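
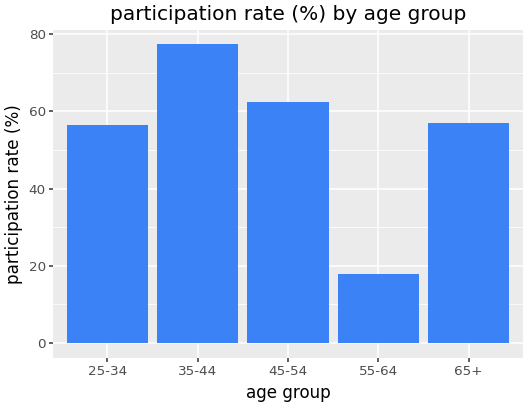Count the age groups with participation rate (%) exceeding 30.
Above 30: 25-34, 35-44, 45-54, 65+.

4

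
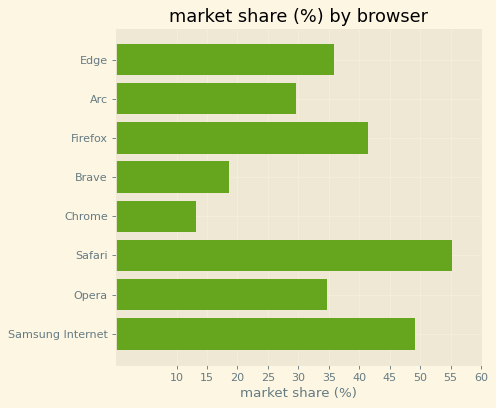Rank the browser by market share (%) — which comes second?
Top 3: Safari ≈ 55, Samsung Internet ≈ 50, Firefox ≈ 40.

Samsung Internet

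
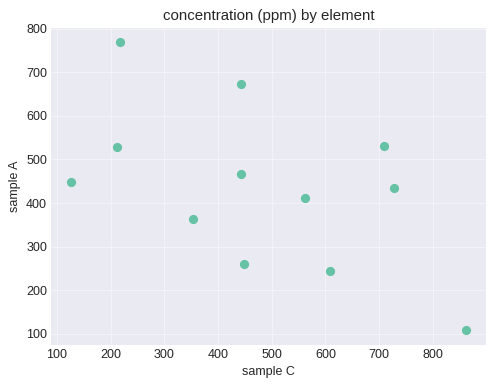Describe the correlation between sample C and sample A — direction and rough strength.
negative, moderate

Points are negatively correlated; moderate (|r| ≈ 0.5).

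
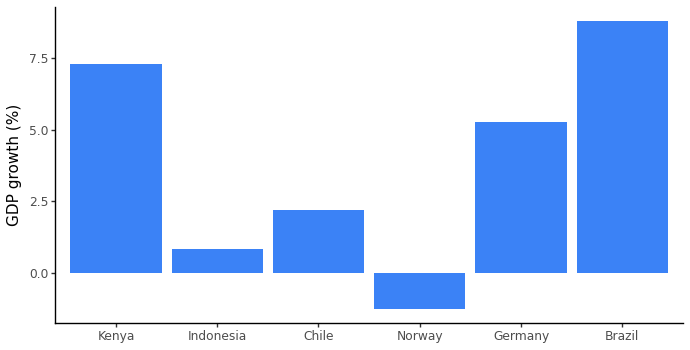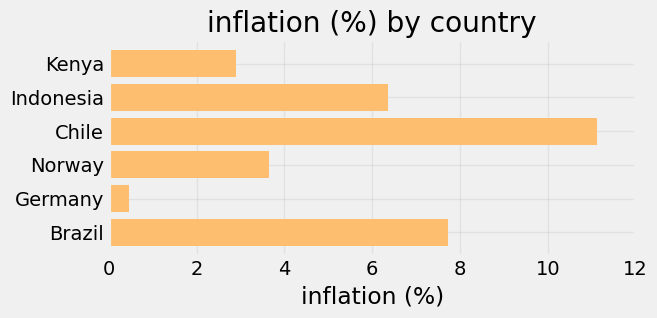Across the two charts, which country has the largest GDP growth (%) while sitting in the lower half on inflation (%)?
Kenya

Chart 2 median inflation (%) ≈ 4; below-median countries: Kenya, Norway, Germany. Among those, Kenya has the highest GDP growth (%) (≈ 7).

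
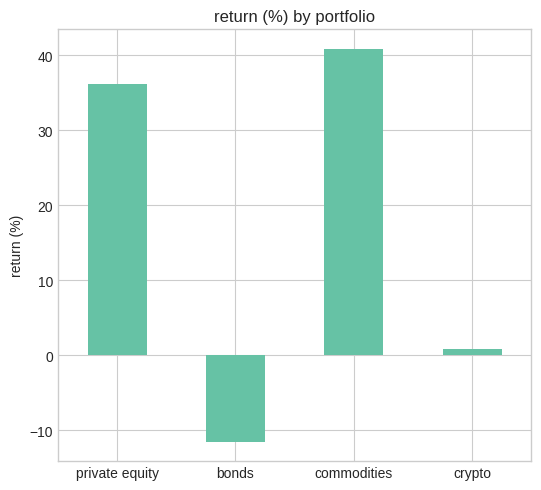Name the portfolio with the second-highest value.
Top 3: commodities ≈ 40, private equity ≈ 35, crypto ≈ 0.

private equity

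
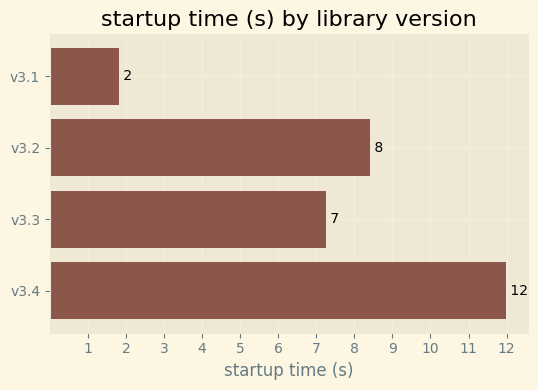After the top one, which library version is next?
Top 3: v3.4 ≈ 12, v3.2 ≈ 8, v3.3 ≈ 7.

v3.2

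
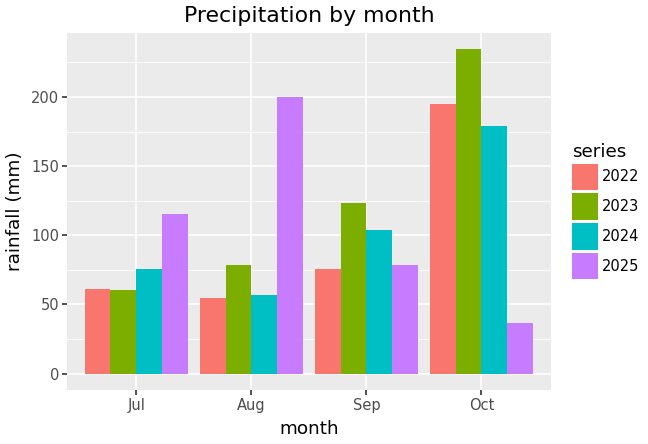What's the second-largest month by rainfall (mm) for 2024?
Sep

Top 3 for 2024: Oct ≈ 180, Sep ≈ 100, Jul ≈ 80.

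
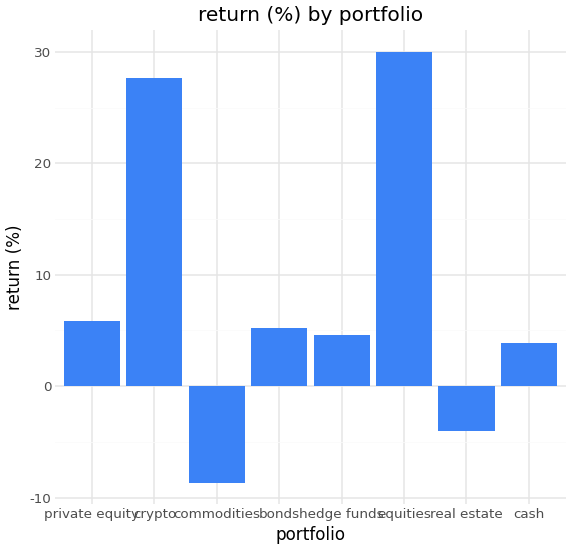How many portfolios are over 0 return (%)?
Above 0: private equity, crypto, bonds, hedge funds, equities, cash.

6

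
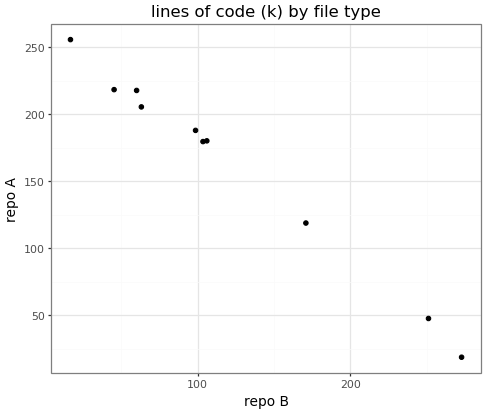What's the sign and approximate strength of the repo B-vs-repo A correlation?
negative, strong

Points are negatively correlated; strong (|r| ≈ 1.0).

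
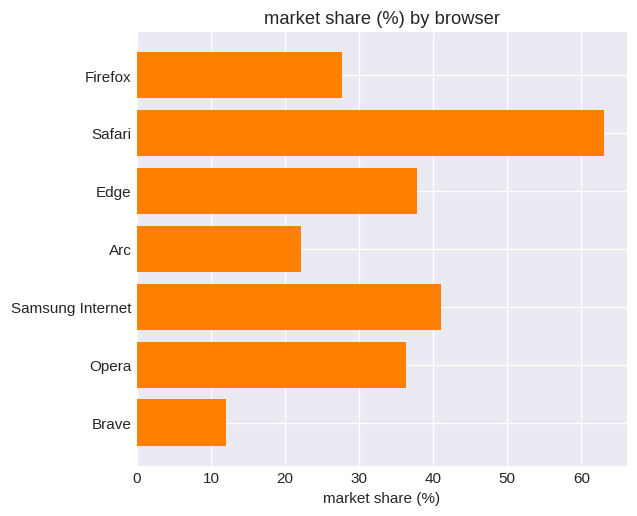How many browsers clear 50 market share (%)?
1

Above 50: Safari.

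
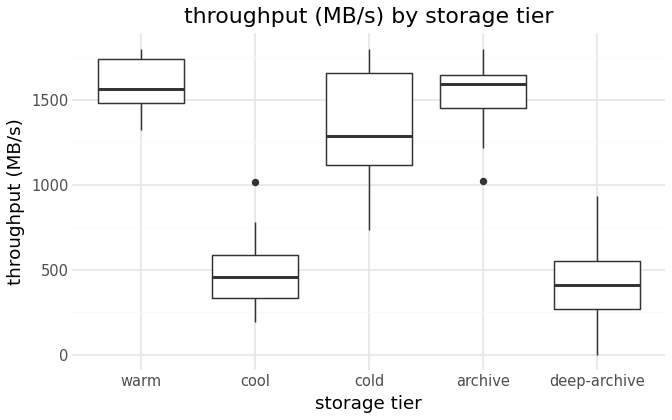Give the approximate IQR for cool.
Q3 ≈ 600, Q1 ≈ 300; IQR ≈ 300.

≈ 300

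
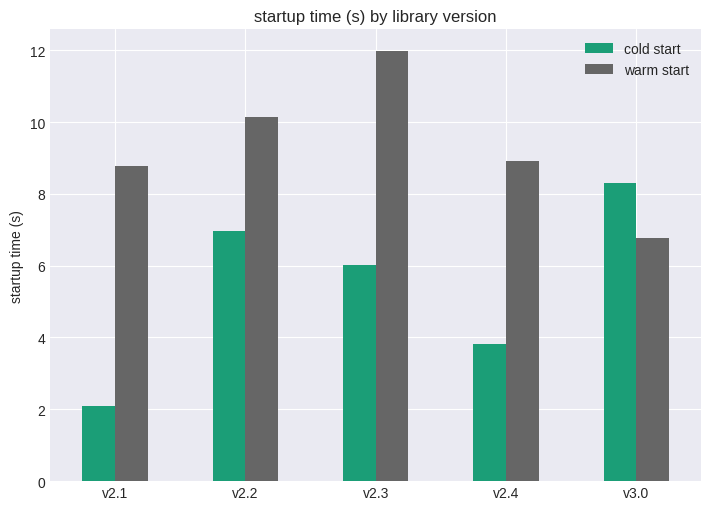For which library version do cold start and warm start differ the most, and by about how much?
v2.1, ≈ 7 s

v2.1: cold start ≈ 2, warm start ≈ 9 → gap ≈ 7. Next-largest (v2.3) is only ≈ 6.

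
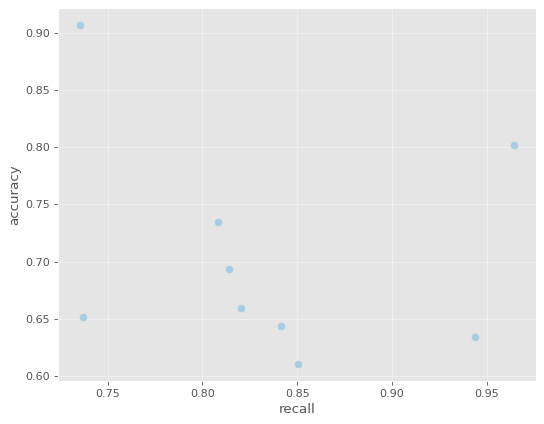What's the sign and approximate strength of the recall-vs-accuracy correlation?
Points are roughly uncorrelated; weak (|r| ≈ 0.2).

no clear correlation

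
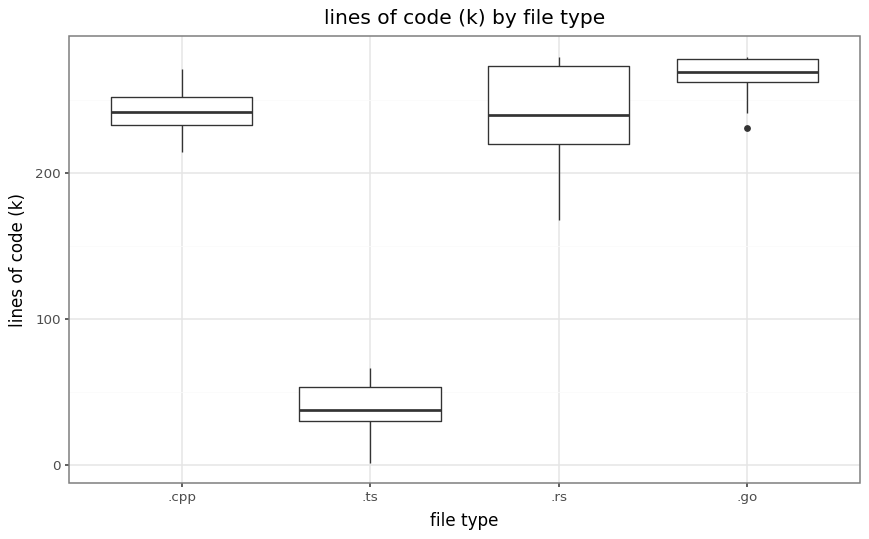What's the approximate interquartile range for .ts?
Q3 ≈ 60, Q1 ≈ 40; IQR ≈ 20.

≈ 20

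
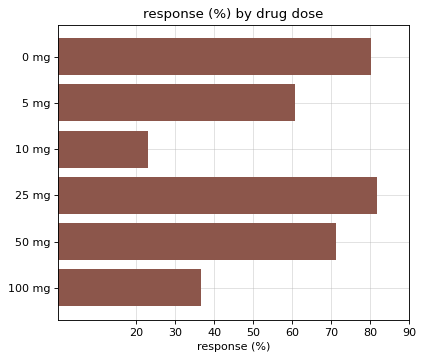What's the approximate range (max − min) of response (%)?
Max 25 mg ≈ 80, min 10 mg ≈ 20; range ≈ 60.

≈ 60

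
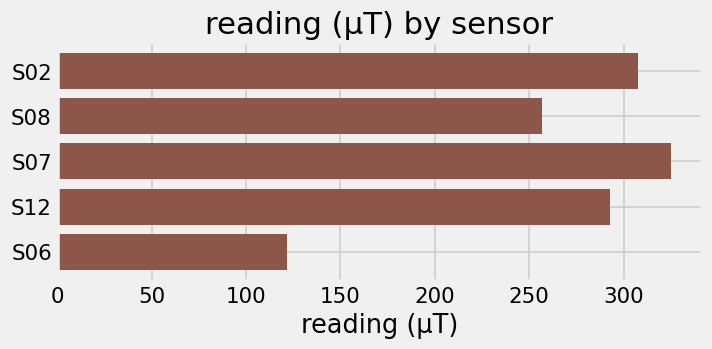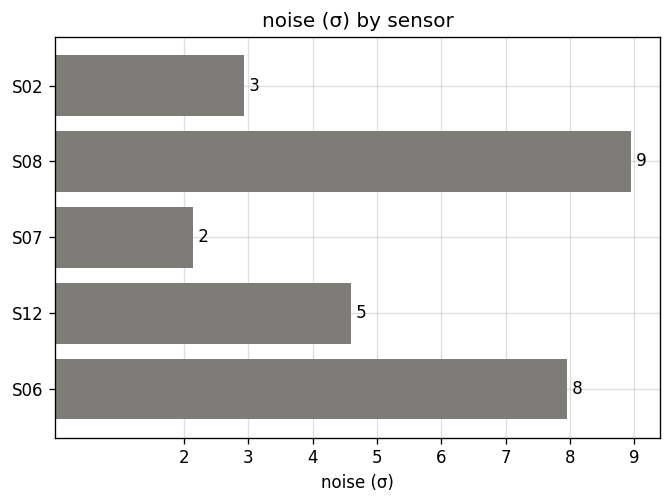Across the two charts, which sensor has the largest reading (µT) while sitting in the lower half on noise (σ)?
S07

Chart 2 median noise (σ) ≈ 5; below-median sensors: S02, S07. Among those, S07 has the highest reading (µT) (≈ 350).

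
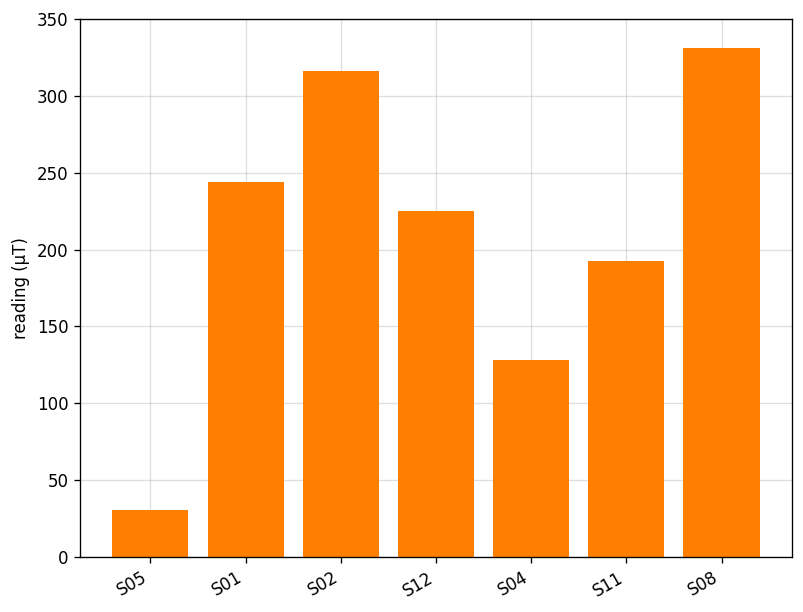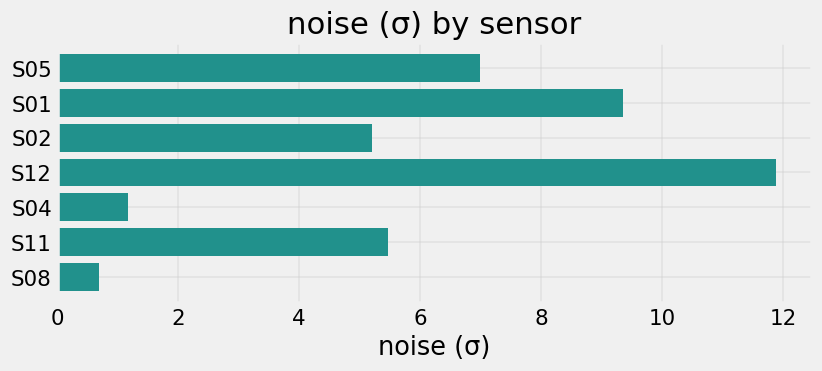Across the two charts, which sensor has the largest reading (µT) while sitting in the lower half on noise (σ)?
Chart 2 median noise (σ) ≈ 6; below-median sensors: S02, S04, S08. Among those, S08 has the highest reading (µT) (≈ 350).

S08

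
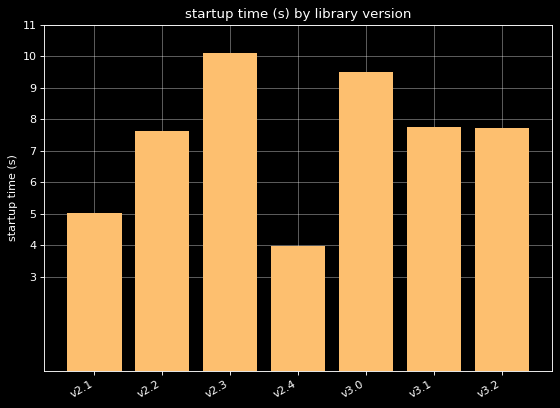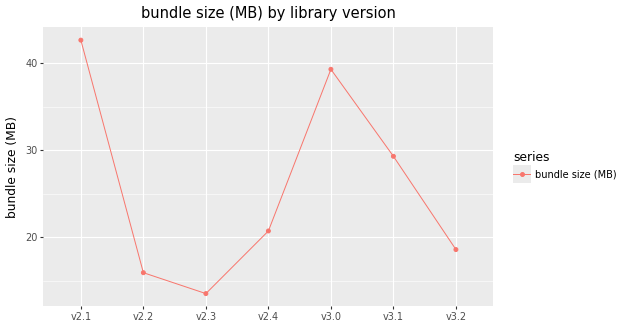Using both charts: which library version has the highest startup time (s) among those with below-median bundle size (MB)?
v2.3

Chart 2 median bundle size (MB) ≈ 20; below-median library versions: v2.2, v2.3, v3.2. Among those, v2.3 has the highest startup time (s) (≈ 10).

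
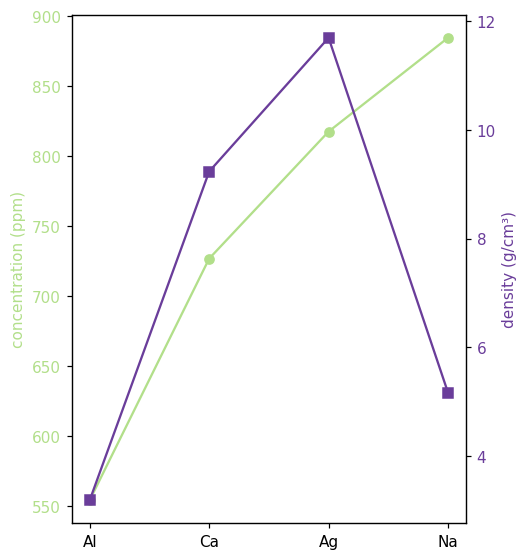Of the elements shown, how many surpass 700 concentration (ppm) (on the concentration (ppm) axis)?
3

Above 700: Ca, Ag, Na.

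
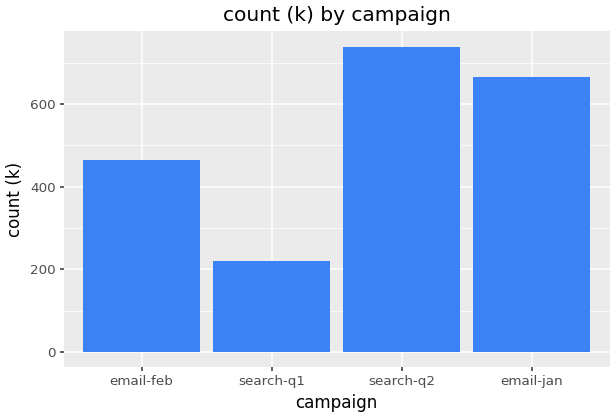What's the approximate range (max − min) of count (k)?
Max search-q2 ≈ 700, min search-q1 ≈ 200; range ≈ 500.

≈ 500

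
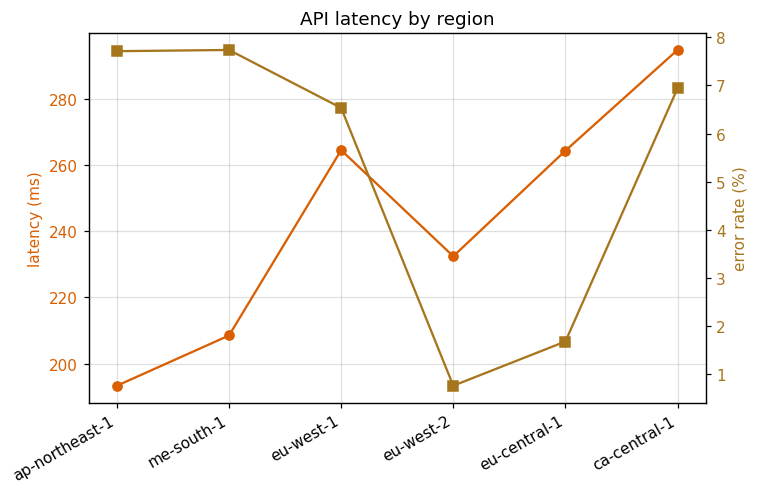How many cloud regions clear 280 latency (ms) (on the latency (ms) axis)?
1

Above 280: ca-central-1.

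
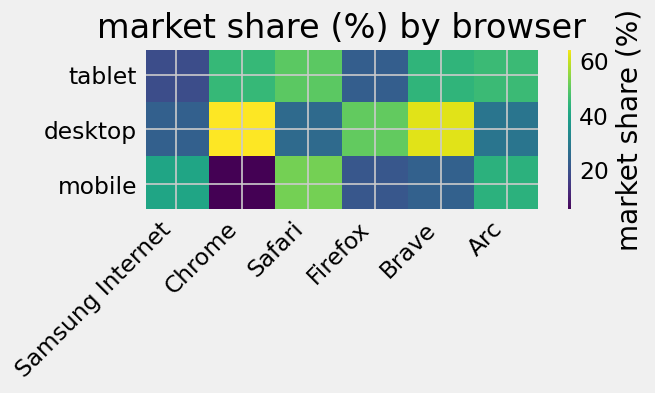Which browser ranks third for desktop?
Top 4 for desktop: Chrome ≈ 65, Brave ≈ 60, Firefox ≈ 50, Arc ≈ 30.

Firefox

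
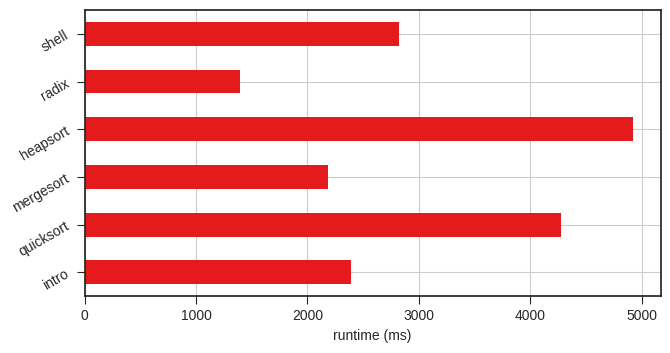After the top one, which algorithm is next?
quicksort

Top 3: heapsort ≈ 5000, quicksort ≈ 4500, shell ≈ 3000.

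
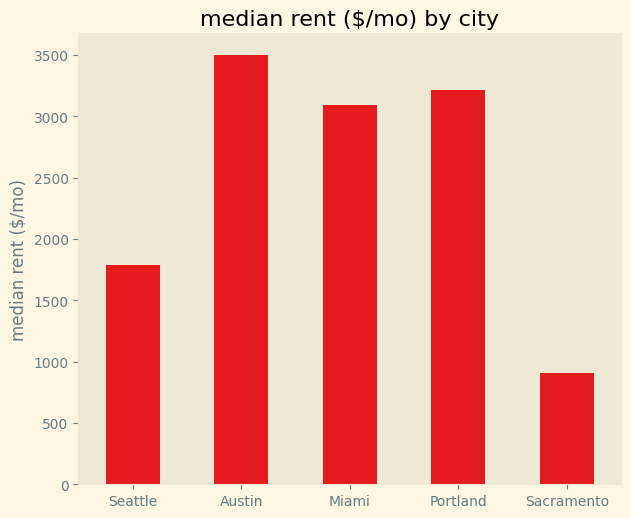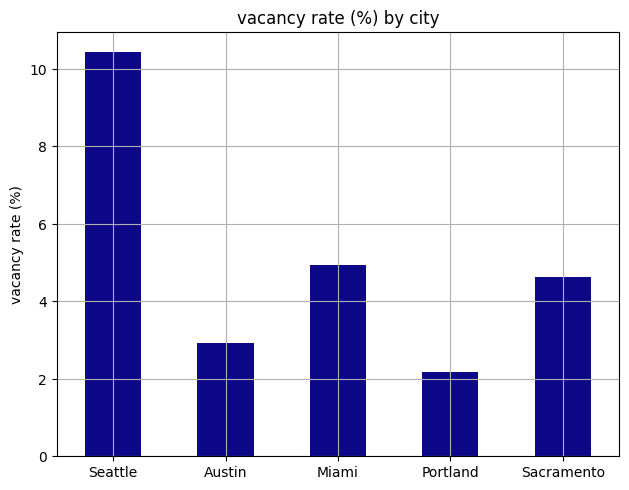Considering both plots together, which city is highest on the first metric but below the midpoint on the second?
Chart 2 median vacancy rate (%) ≈ 5; below-median cities: Austin, Portland. Among those, Austin has the highest median rent ($/mo) (≈ 3500).

Austin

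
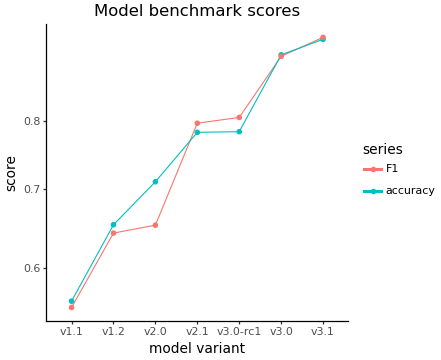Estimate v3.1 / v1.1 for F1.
v3.1 ≈ 0.95, v1.1 ≈ 0.55; 0.95/0.55 ≈ 1.73.

≈ 1.73×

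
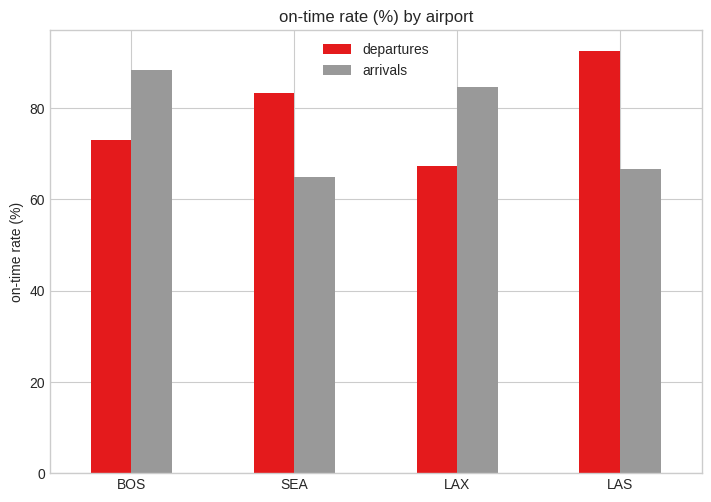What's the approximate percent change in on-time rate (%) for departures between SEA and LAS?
SEA ≈ 80, LAS ≈ 90; (90 − 80) / 80 ≈ +12.5%.

≈ +12.5%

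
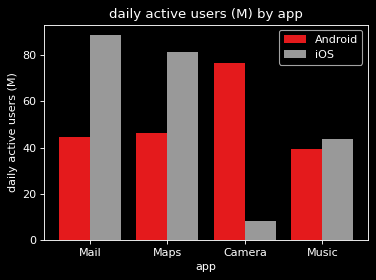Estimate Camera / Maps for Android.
Camera ≈ 80, Maps ≈ 50; 80/50 ≈ 1.6.

≈ 1.6×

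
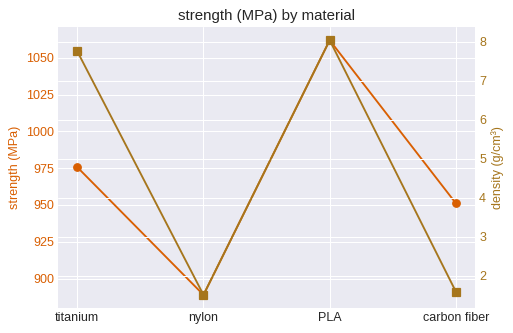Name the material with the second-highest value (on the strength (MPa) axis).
Top 3 (on the strength (MPa) axis): PLA ≈ 1060, titanium ≈ 980, carbon fiber ≈ 960.

titanium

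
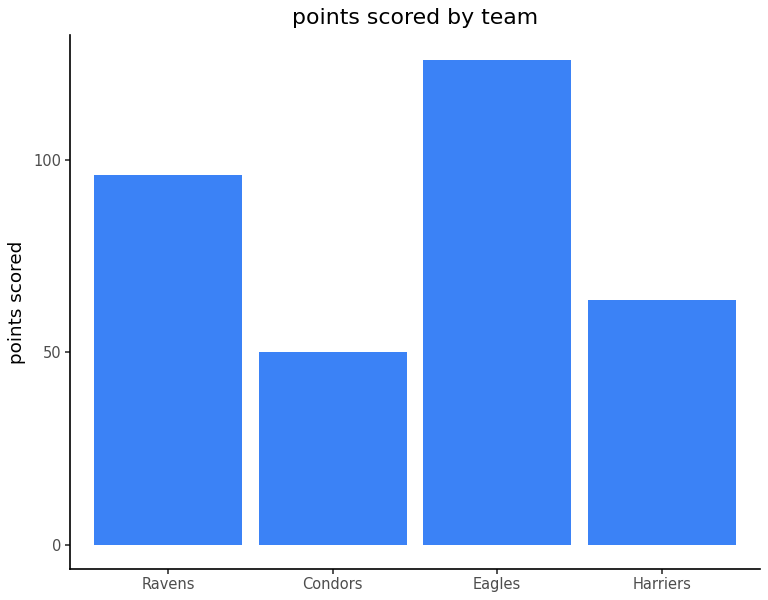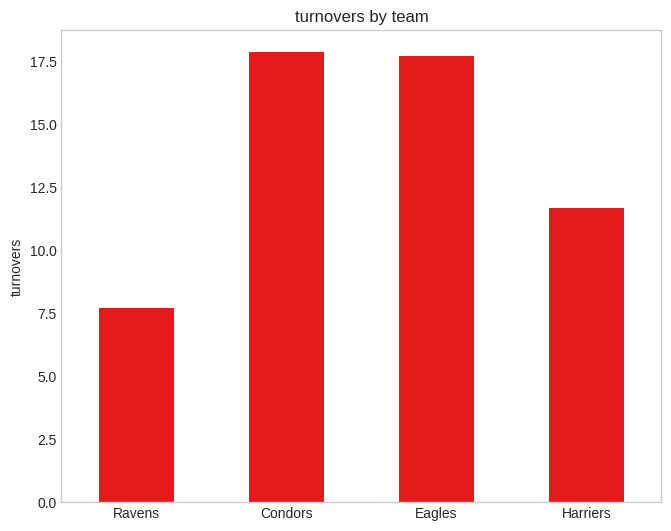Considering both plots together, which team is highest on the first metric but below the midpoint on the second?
Chart 2 median turnovers ≈ 14; below-median teams: Ravens, Harriers. Among those, Ravens has the highest points scored (≈ 100).

Ravens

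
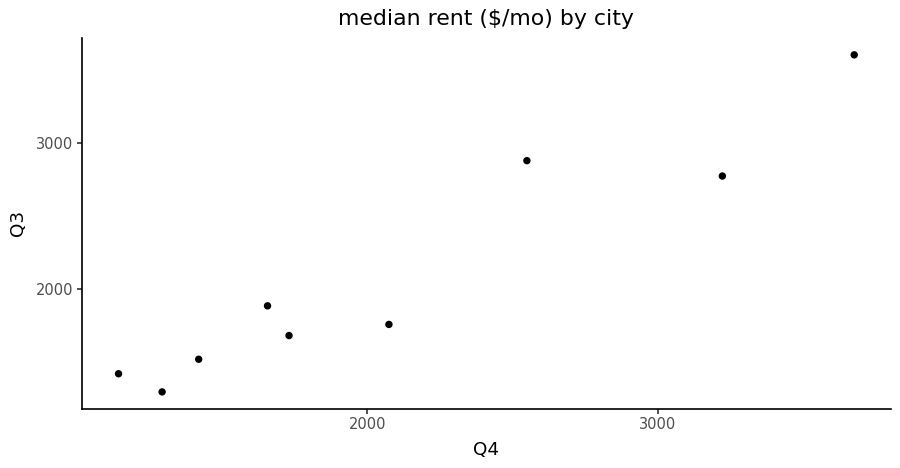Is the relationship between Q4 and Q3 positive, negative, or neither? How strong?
positive, strong

Points are positively correlated; strong (|r| ≈ 1.0).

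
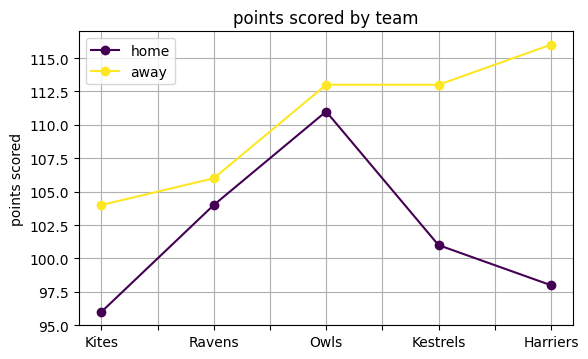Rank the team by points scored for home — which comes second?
Ravens

Top 3 for home: Owls ≈ 112, Ravens ≈ 104, Kestrels ≈ 100.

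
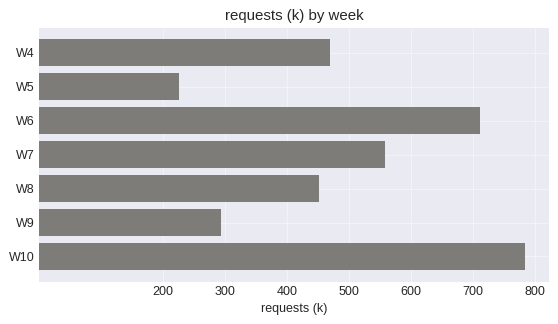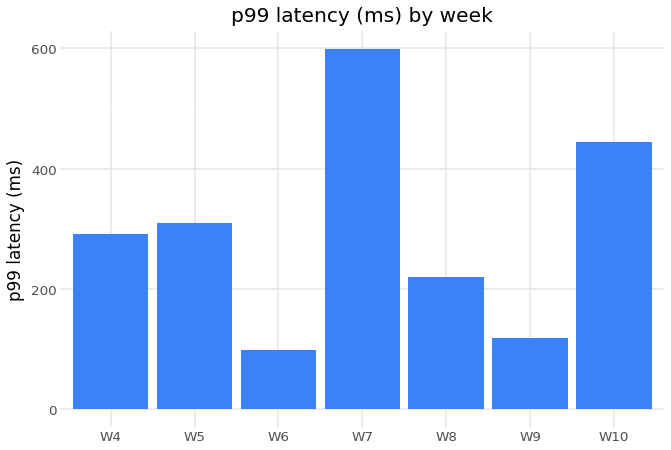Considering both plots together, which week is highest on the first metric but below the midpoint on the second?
W6

Chart 2 median p99 latency (ms) ≈ 300; below-median weeks: W6, W8, W9. Among those, W6 has the highest requests (k) (≈ 700).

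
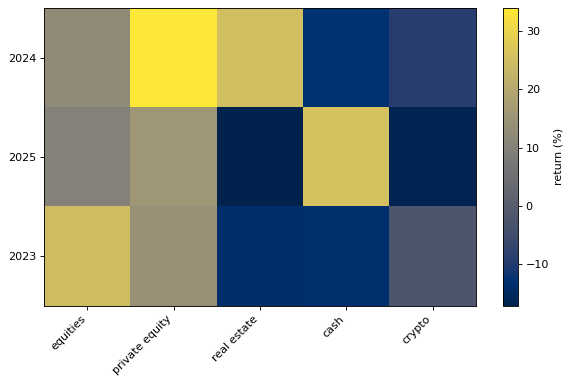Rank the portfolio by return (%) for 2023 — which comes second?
private equity

Top 3 for 2023: equities ≈ 25, private equity ≈ 15, crypto ≈ 0.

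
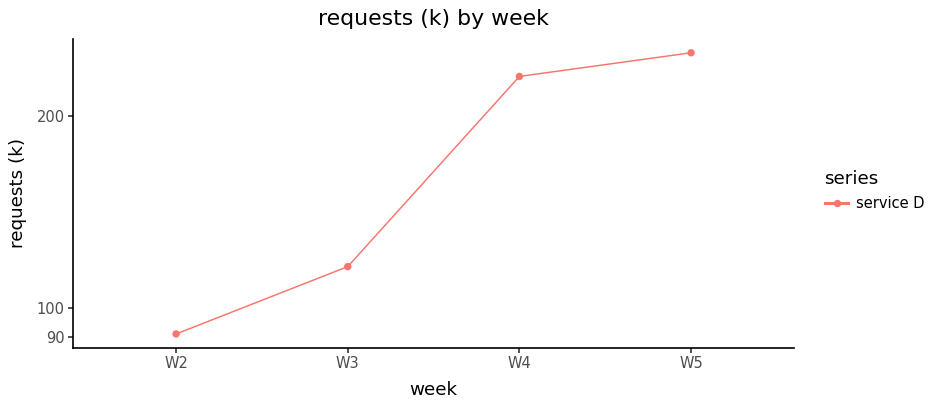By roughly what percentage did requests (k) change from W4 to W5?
≈ +8.3%

W4 ≈ 240, W5 ≈ 260; (260 − 240) / 240 ≈ +8.3%.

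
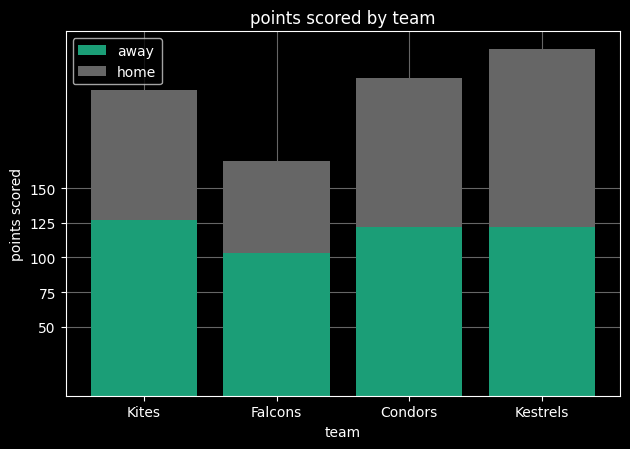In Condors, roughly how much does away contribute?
≈ 125

away top ≈ 125, bottom ≈ 0; segment ≈ 125.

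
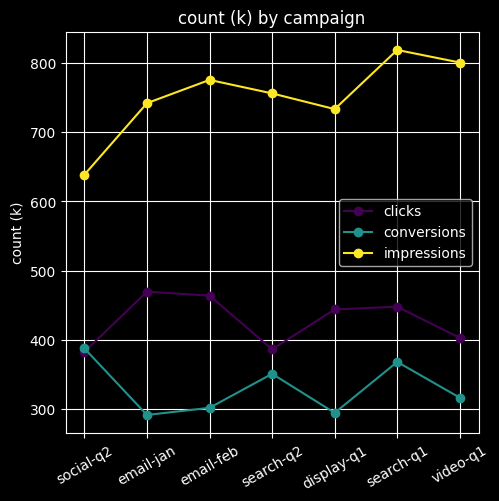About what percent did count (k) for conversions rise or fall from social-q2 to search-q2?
≈ -12.5%

social-q2 ≈ 400, search-q2 ≈ 350; (350 − 400) / 400 ≈ -12.5%.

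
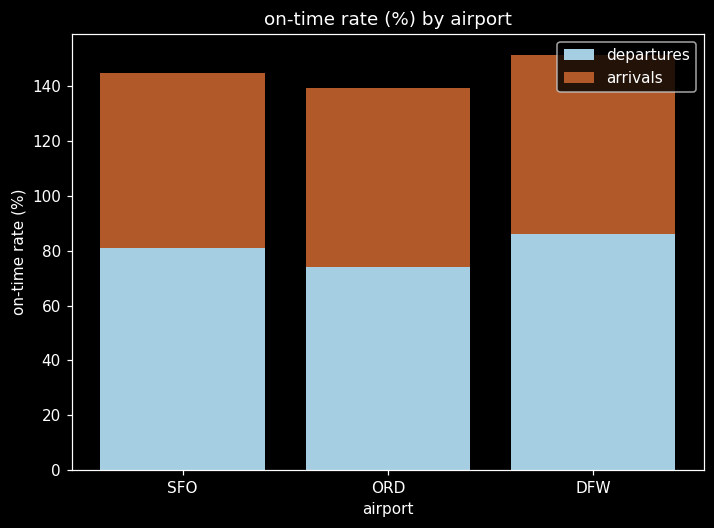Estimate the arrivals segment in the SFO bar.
≈ 60

arrivals top ≈ 140, bottom ≈ 80; segment ≈ 60.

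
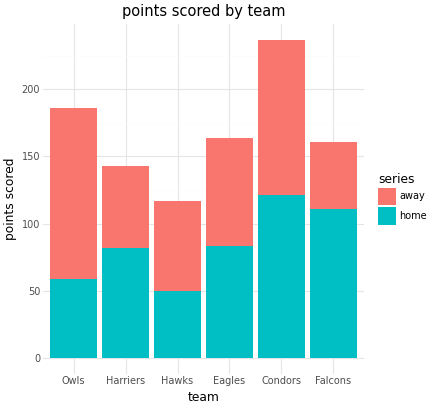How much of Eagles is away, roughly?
away top ≈ 160, bottom ≈ 80; segment ≈ 80.

≈ 80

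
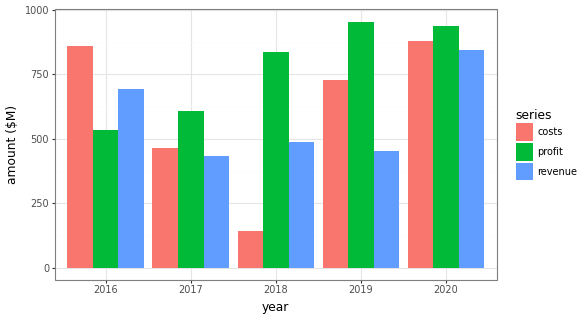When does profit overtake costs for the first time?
2016: profit ≈ 500 vs costs ≈ 900 (not yet); 2017: profit ≈ 600 vs costs ≈ 500 (first crossover).

2017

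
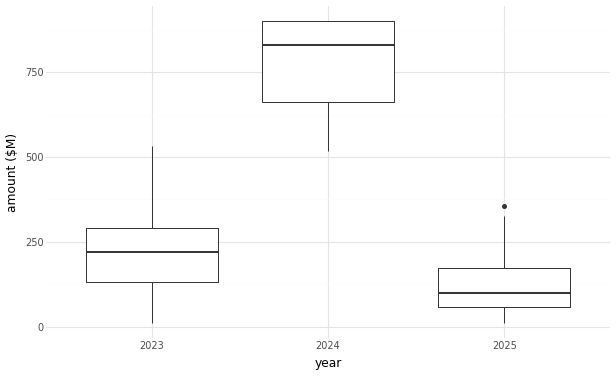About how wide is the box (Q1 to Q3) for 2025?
≈ 100

Q3 ≈ 200, Q1 ≈ 100; IQR ≈ 100.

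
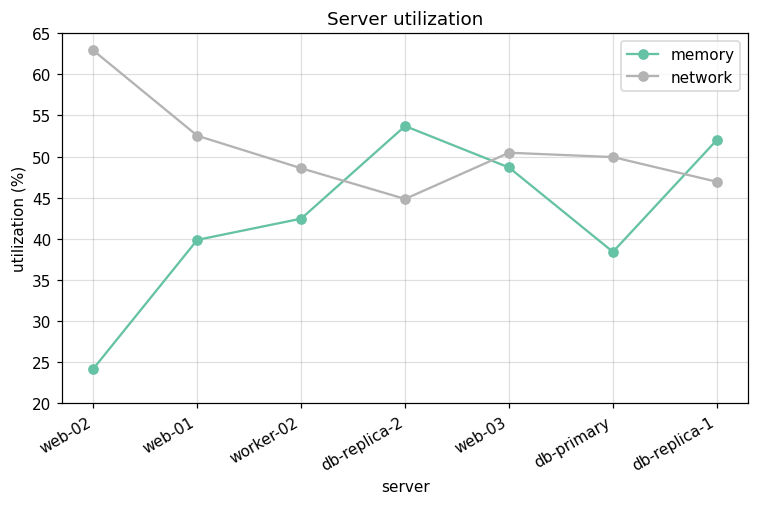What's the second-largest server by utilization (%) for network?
web-01

Top 3 for network: web-02 ≈ 65, web-01 ≈ 55, web-03 ≈ 50.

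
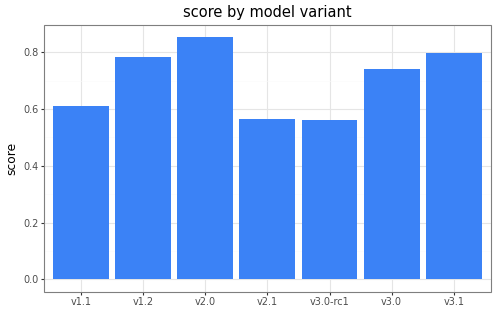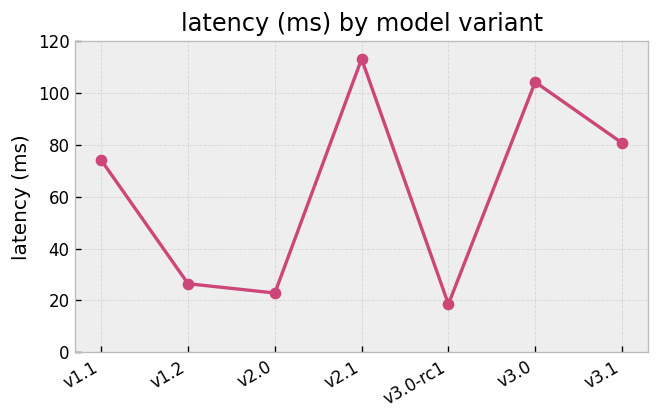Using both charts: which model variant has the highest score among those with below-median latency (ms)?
v2.0

Chart 2 median latency (ms) ≈ 80; below-median model variants: v1.2, v2.0, v3.0-rc1. Among those, v2.0 has the highest score (≈ 0.9).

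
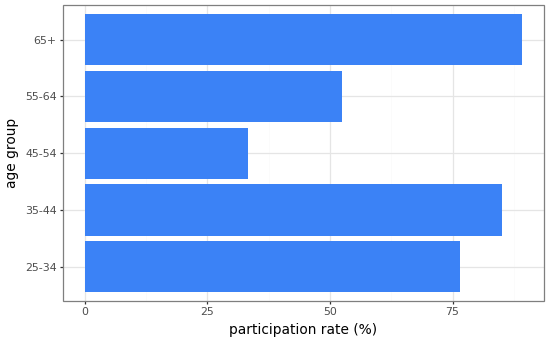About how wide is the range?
≈ 60

Max 65+ ≈ 90, min 45-54 ≈ 30; range ≈ 60.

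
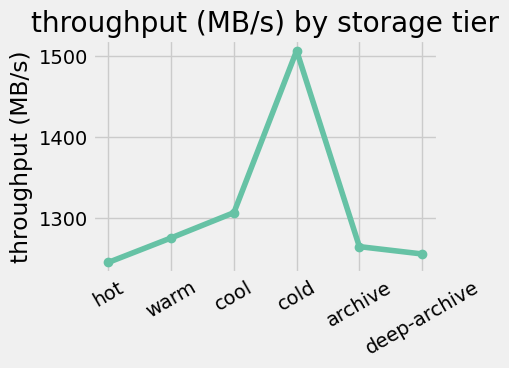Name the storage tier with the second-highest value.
cool

Top 3: cold ≈ 1500, cool ≈ 1300, warm ≈ 1275.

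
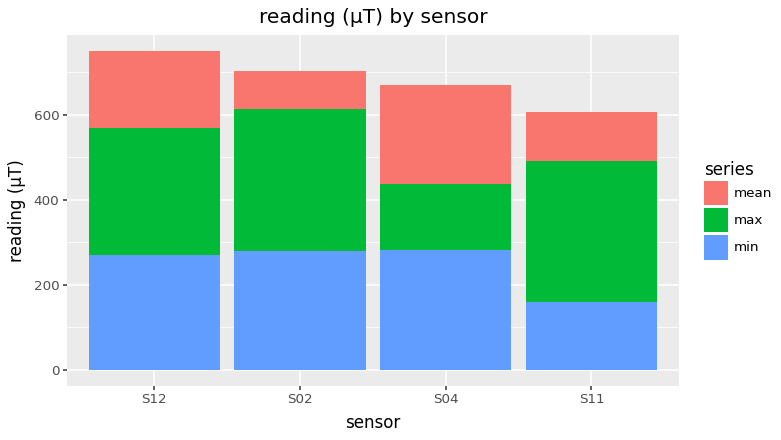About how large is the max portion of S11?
≈ 300

max top ≈ 500, bottom ≈ 200; segment ≈ 300.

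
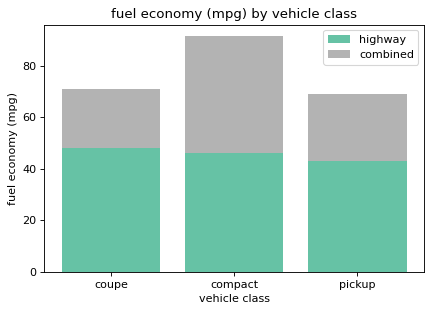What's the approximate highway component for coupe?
highway top ≈ 50, bottom ≈ 0; segment ≈ 50.

≈ 50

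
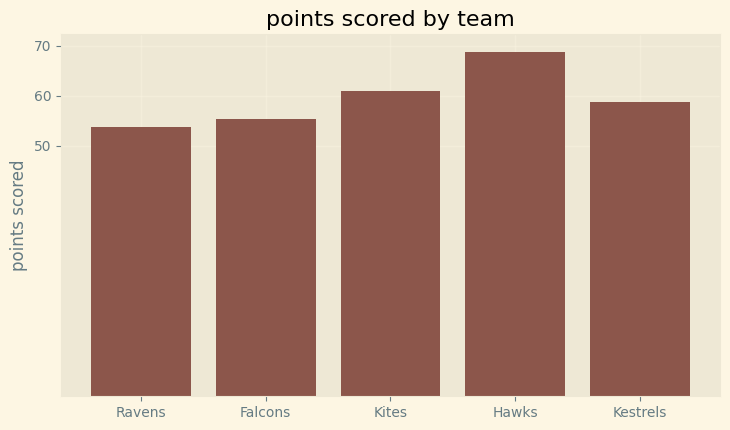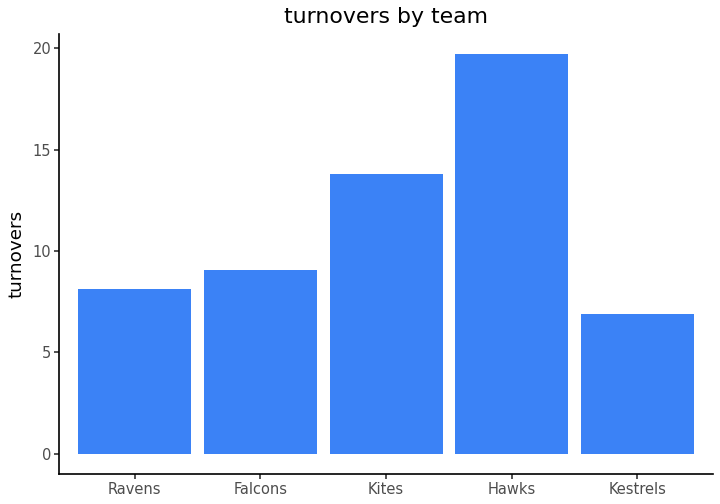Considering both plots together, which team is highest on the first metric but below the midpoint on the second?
Kestrels

Chart 2 median turnovers ≈ 10; below-median teams: Ravens, Kestrels. Among those, Kestrels has the highest points scored (≈ 60).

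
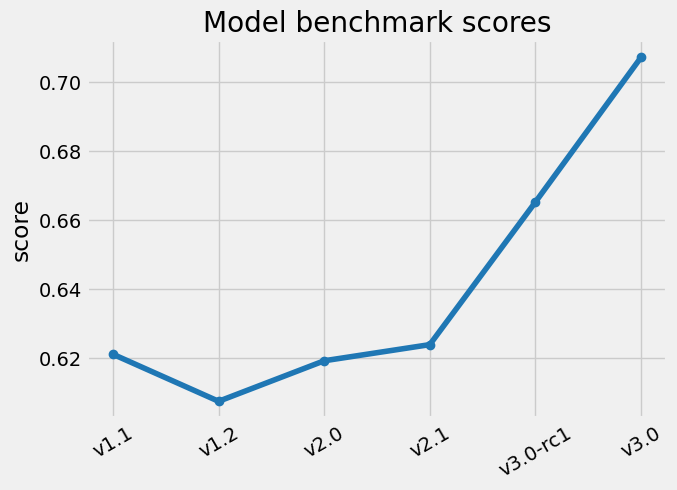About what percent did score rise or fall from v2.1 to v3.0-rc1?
≈ +8.1%

v2.1 ≈ 0.62, v3.0-rc1 ≈ 0.67; (0.67 − 0.62) / 0.62 ≈ +8.1%.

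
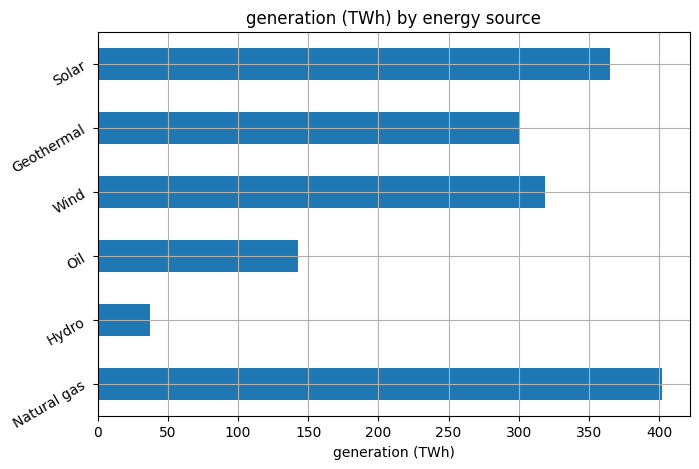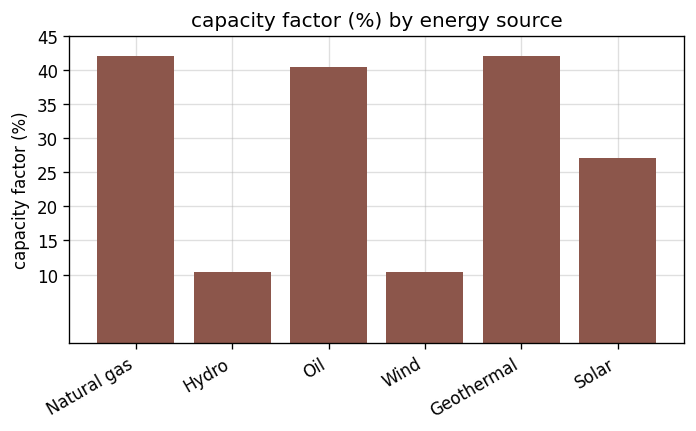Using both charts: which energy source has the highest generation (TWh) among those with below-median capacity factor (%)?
Solar

Chart 2 median capacity factor (%) ≈ 35; below-median energy sources: Hydro, Wind, Solar. Among those, Solar has the highest generation (TWh) (≈ 350).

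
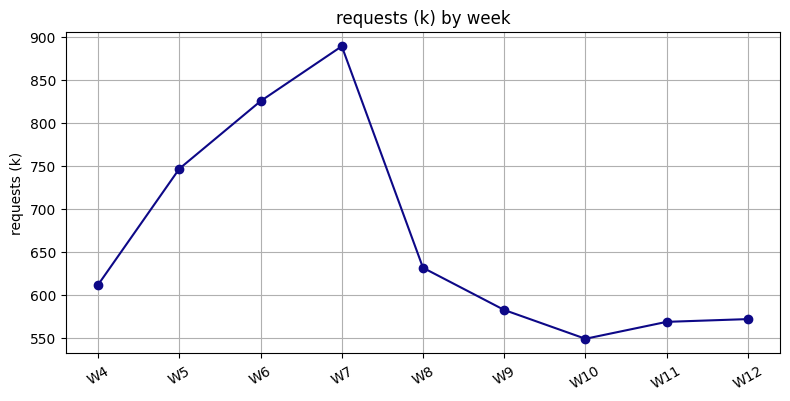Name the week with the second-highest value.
Top 3: W7 ≈ 900, W6 ≈ 850, W5 ≈ 750.

W6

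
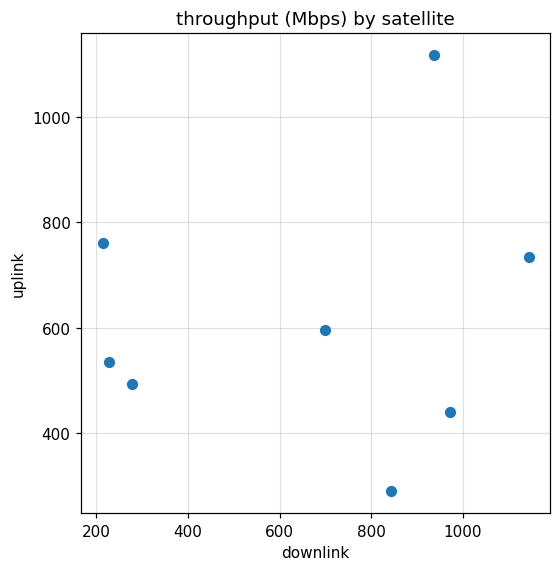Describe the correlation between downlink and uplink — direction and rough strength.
Points are roughly uncorrelated; weak (|r| ≈ 0.1).

no clear correlation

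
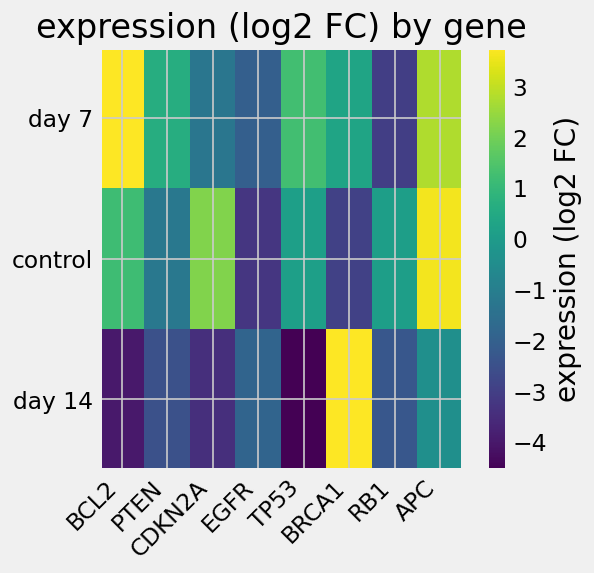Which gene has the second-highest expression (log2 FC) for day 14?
Top 3 for day 14: BRCA1 ≈ 4, APC ≈ 0, EGFR ≈ -2.

APC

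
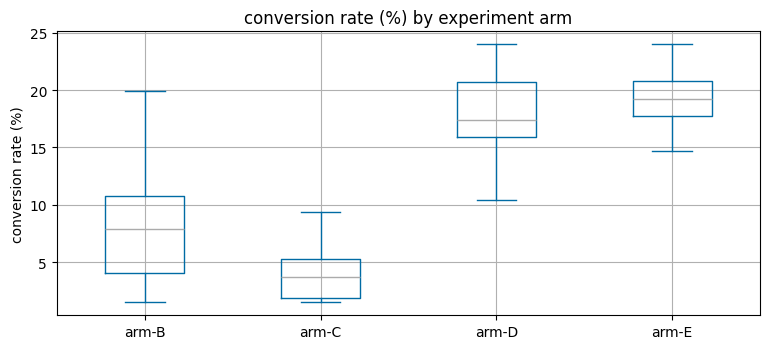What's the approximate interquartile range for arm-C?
≈ 4

Q3 ≈ 6, Q1 ≈ 2; IQR ≈ 4.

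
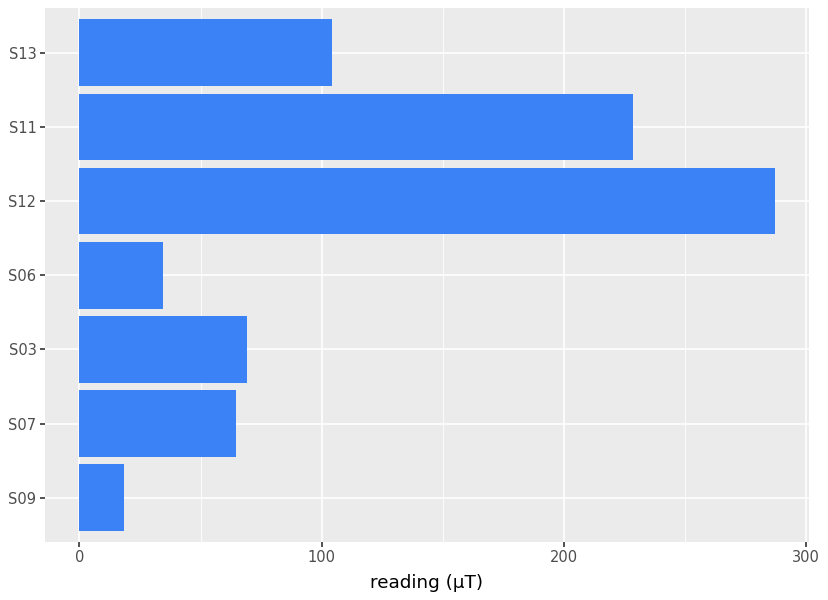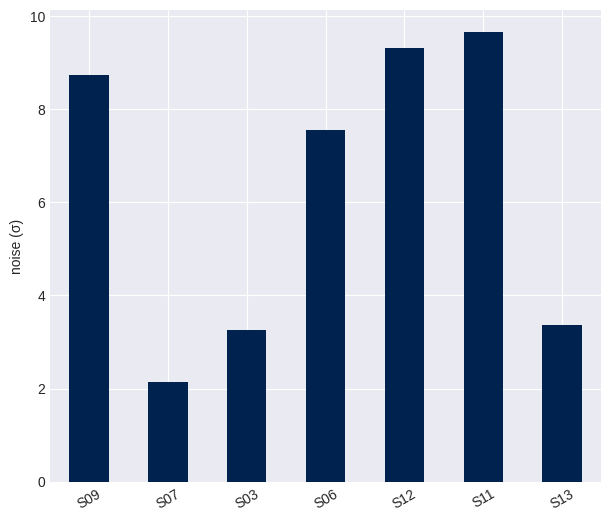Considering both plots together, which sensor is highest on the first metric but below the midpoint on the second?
Chart 2 median noise (σ) ≈ 8; below-median sensors: S07, S03, S13. Among those, S13 has the highest reading (µT) (≈ 100).

S13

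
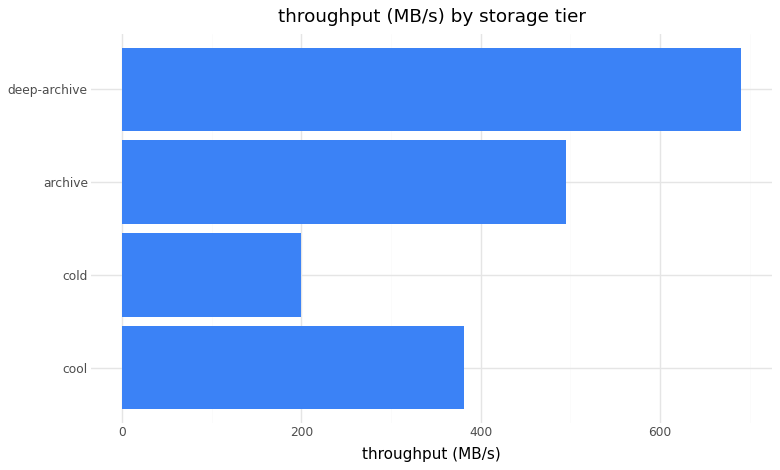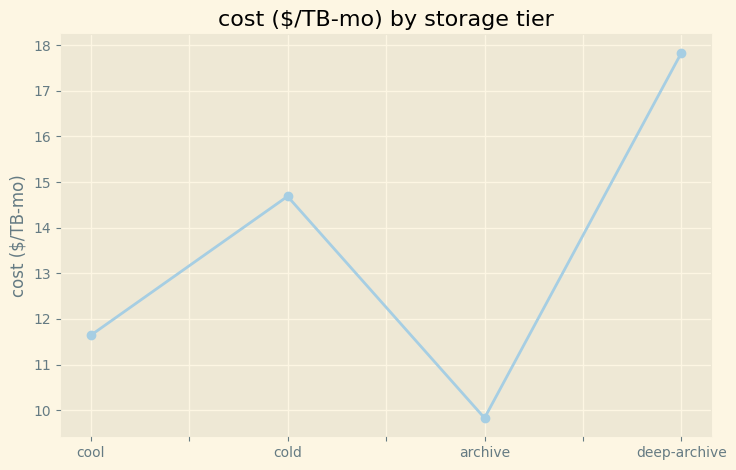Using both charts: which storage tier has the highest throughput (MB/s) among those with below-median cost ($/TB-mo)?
archive

Chart 2 median cost ($/TB-mo) ≈ 14; below-median storage tiers: cool, archive. Among those, archive has the highest throughput (MB/s) (≈ 500).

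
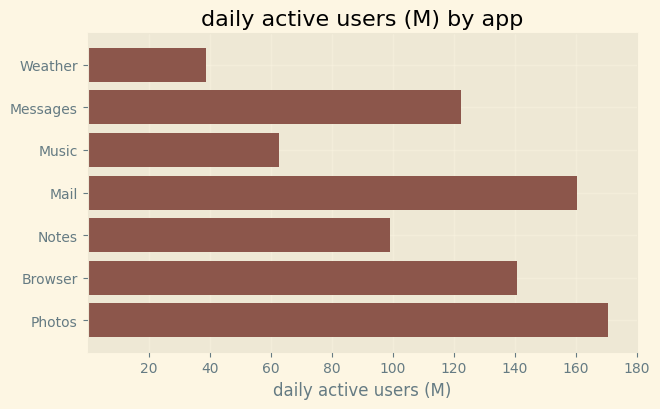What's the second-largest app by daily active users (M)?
Top 3: Photos ≈ 180, Mail ≈ 160, Browser ≈ 140.

Mail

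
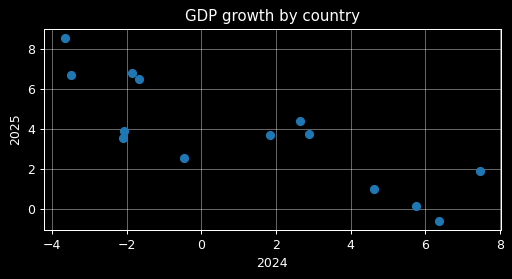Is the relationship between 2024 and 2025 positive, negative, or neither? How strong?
negative, strong

Points are negatively correlated; strong (|r| ≈ 0.8).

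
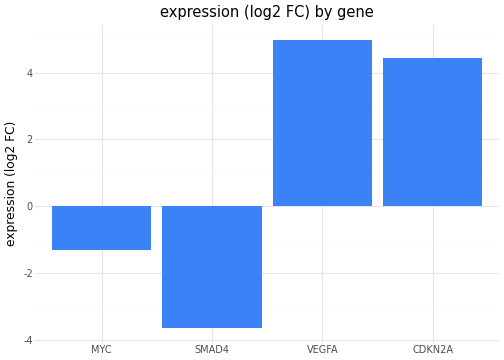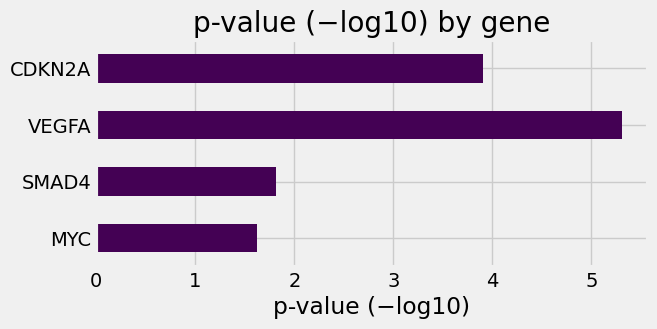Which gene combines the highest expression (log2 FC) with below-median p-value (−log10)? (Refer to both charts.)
Chart 2 median p-value (−log10) ≈ 3; below-median genes: MYC, SMAD4. Among those, MYC has the highest expression (log2 FC) (≈ -1.5).

MYC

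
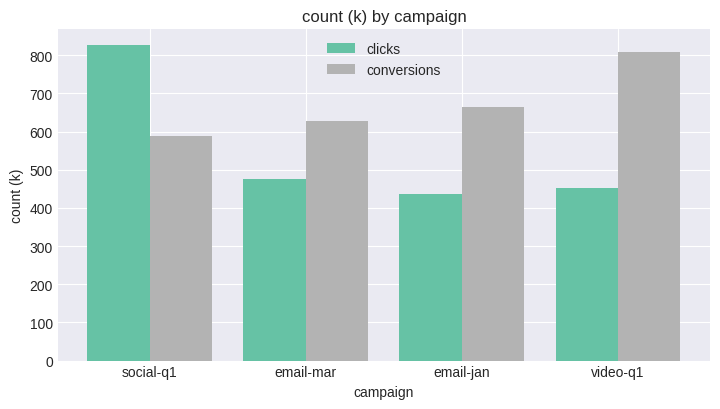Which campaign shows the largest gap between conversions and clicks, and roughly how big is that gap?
video-q1, ≈ 300 k

video-q1: conversions ≈ 800, clicks ≈ 500 → gap ≈ 300. Next-largest (social-q1) is only ≈ 200.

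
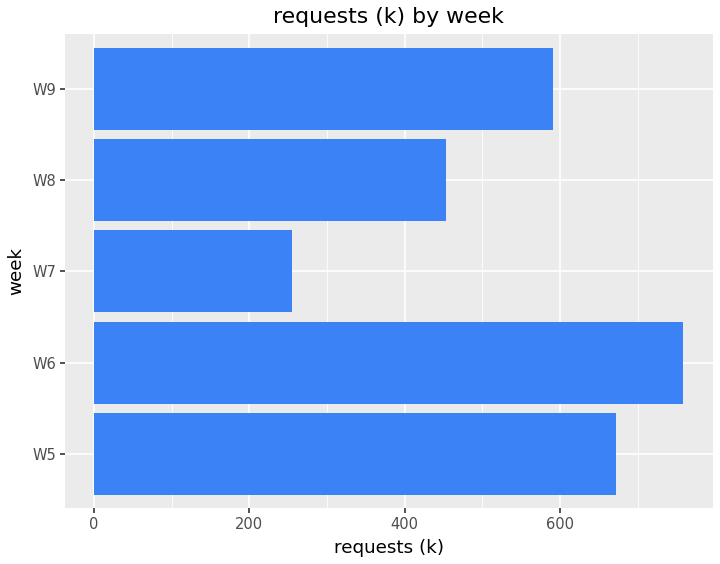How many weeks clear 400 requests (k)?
Above 400: W5, W6, W8, W9.

4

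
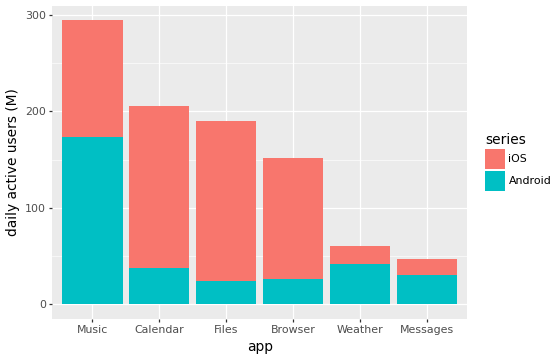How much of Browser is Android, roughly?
Android top ≈ 25, bottom ≈ 0; segment ≈ 25.

≈ 25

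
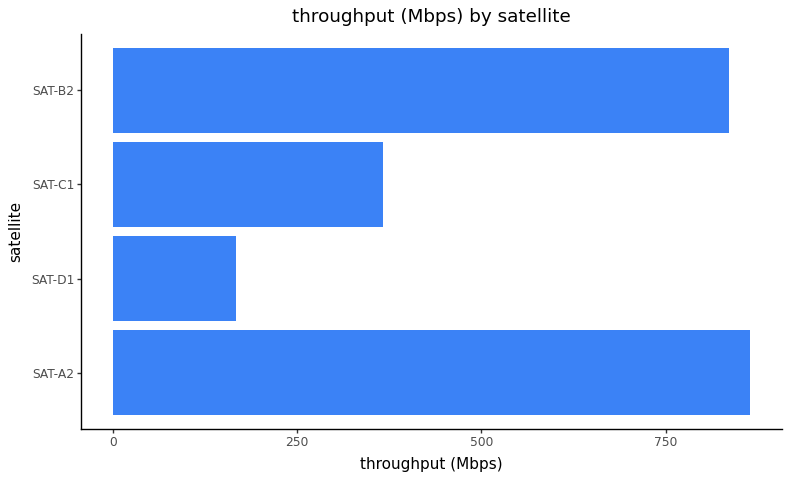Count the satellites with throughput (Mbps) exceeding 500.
2

Above 500: SAT-A2, SAT-B2.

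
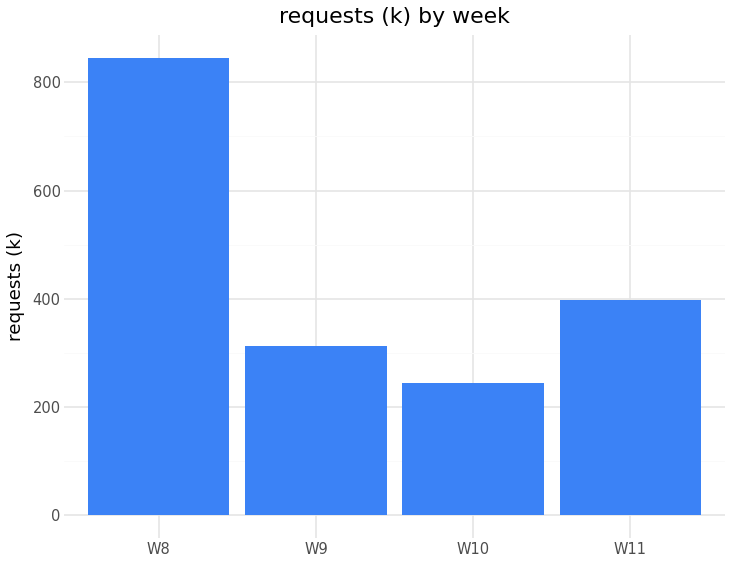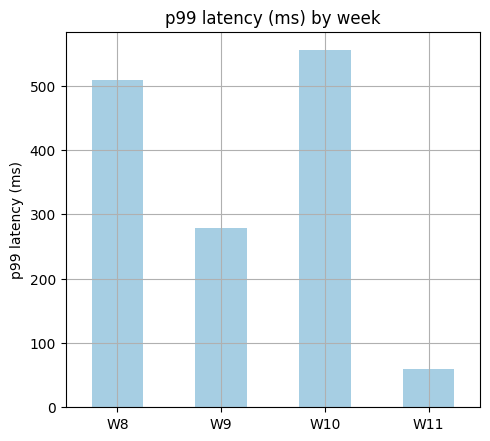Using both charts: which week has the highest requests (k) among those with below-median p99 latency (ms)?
Chart 2 median p99 latency (ms) ≈ 400; below-median weeks: W9, W11. Among those, W11 has the highest requests (k) (≈ 400).

W11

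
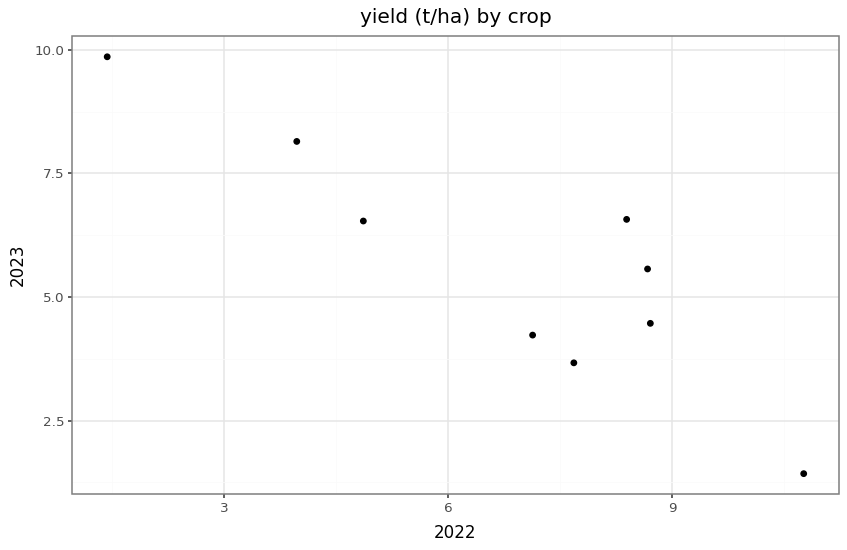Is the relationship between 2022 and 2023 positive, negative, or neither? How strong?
negative, strong

Points are negatively correlated; strong (|r| ≈ 0.9).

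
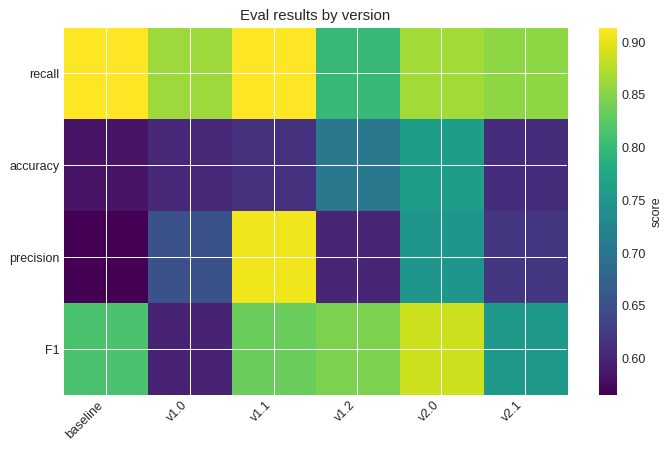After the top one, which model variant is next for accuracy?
v1.2

Top 3 for accuracy: v2.0 ≈ 0.75, v1.2 ≈ 0.70, v1.1 ≈ 0.60.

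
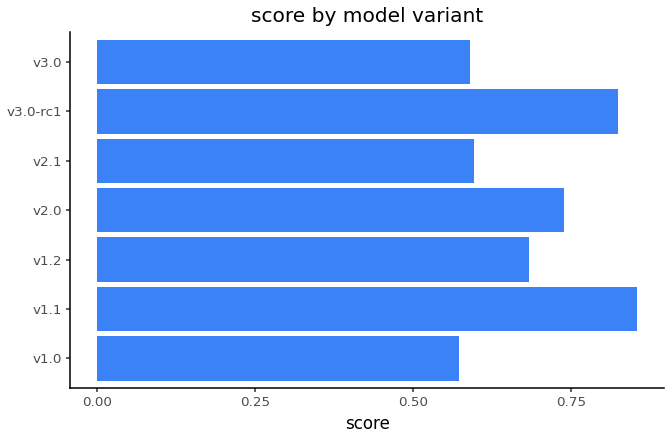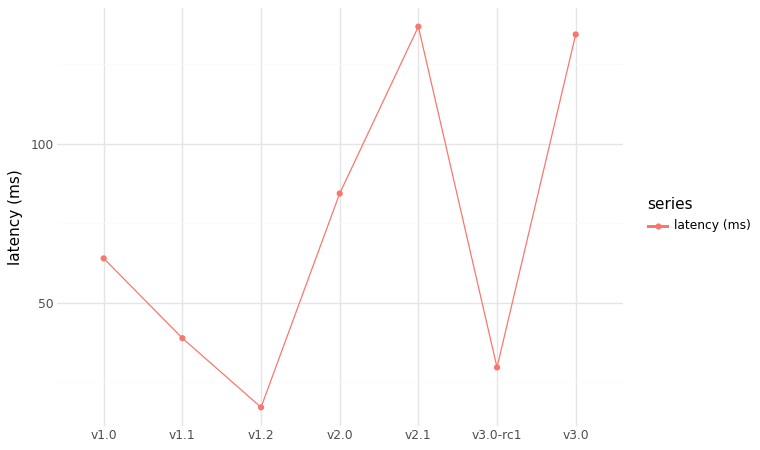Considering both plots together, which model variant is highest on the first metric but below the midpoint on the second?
Chart 2 median latency (ms) ≈ 60; below-median model variants: v1.1, v1.2, v3.0-rc1. Among those, v1.1 has the highest score (≈ 0.9).

v1.1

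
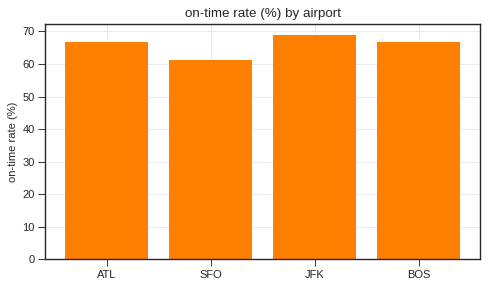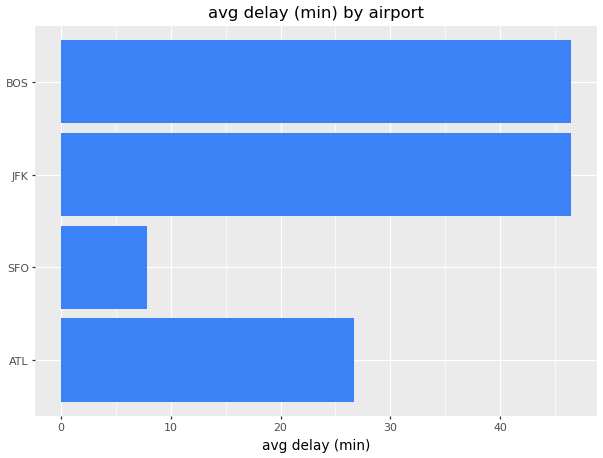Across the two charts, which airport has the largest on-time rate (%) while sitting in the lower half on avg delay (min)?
ATL

Chart 2 median avg delay (min) ≈ 35; below-median airports: ATL, SFO. Among those, ATL has the highest on-time rate (%) (≈ 70).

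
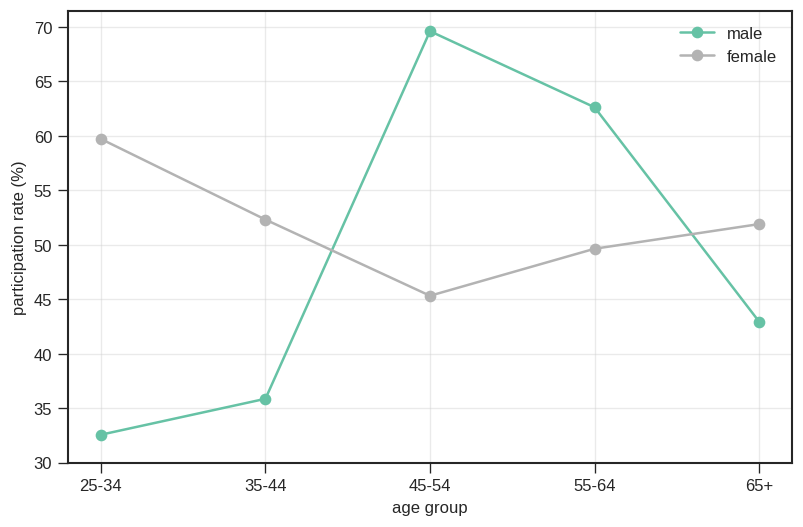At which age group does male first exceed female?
45-54

35-44: male ≈ 35 vs female ≈ 50 (not yet); 45-54: male ≈ 70 vs female ≈ 45 (first crossover).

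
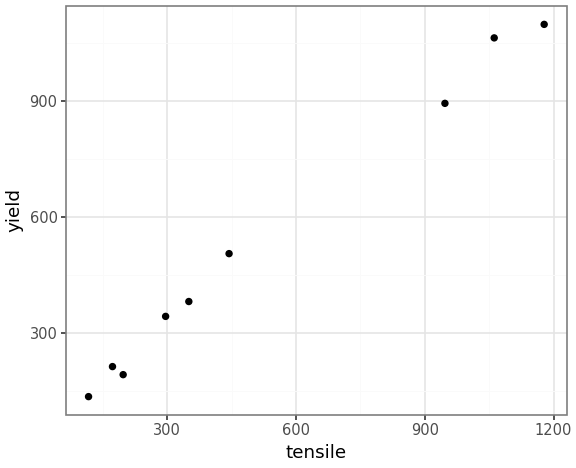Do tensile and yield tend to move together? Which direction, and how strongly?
positive, strong

Points are positively correlated; strong (|r| ≈ 1.0).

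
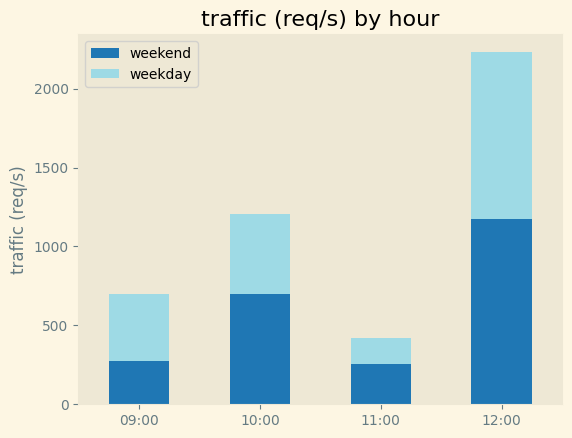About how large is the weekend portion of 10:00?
≈ 600

weekend top ≈ 600, bottom ≈ 0; segment ≈ 600.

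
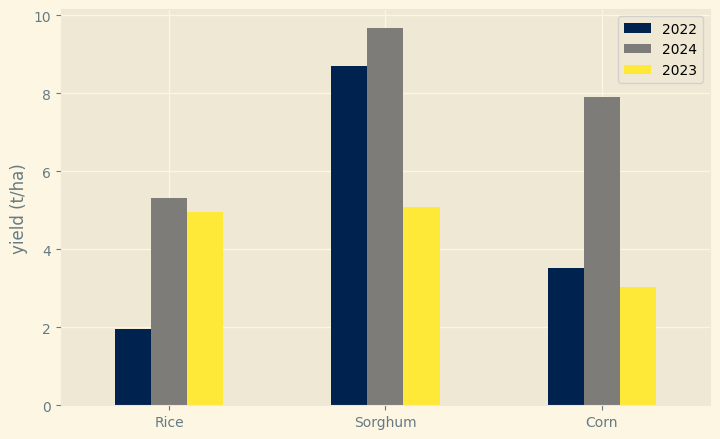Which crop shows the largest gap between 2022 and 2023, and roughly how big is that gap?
Sorghum: 2022 ≈ 9, 2023 ≈ 5 → gap ≈ 4. Next-largest (Rice) is only ≈ 3.

Sorghum, ≈ 4 t/ha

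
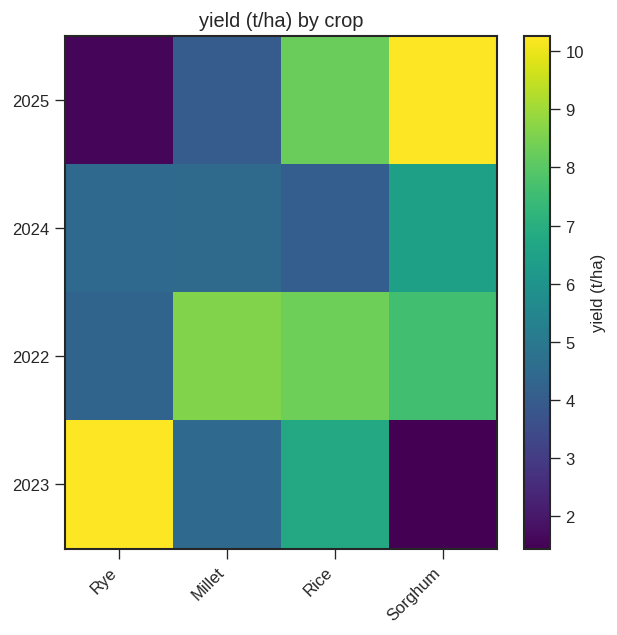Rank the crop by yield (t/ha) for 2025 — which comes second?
Rice

Top 3 for 2025: Sorghum ≈ 10, Rice ≈ 8, Millet ≈ 4.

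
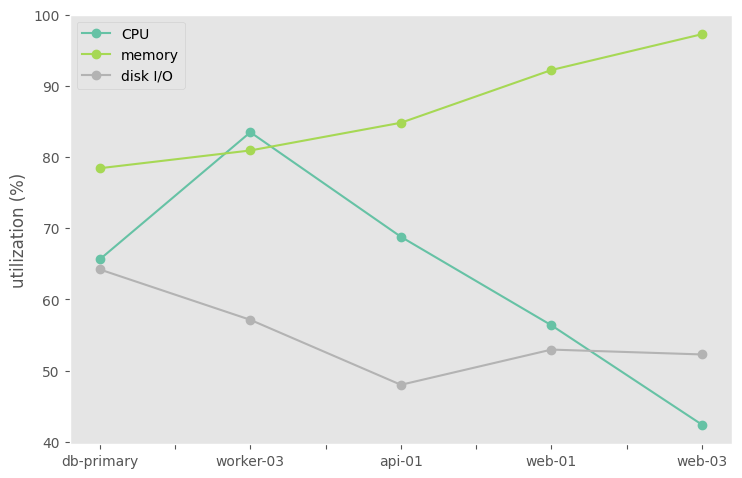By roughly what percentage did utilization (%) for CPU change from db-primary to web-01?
≈ -15.4%

db-primary ≈ 65, web-01 ≈ 55; (55 − 65) / 65 ≈ -15.4%.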